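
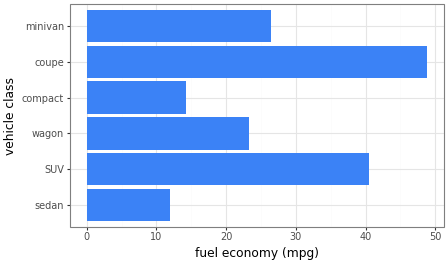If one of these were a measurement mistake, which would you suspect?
coupe ≈ 50; the rest sit between ≈ 10 and ≈ 40.

coupe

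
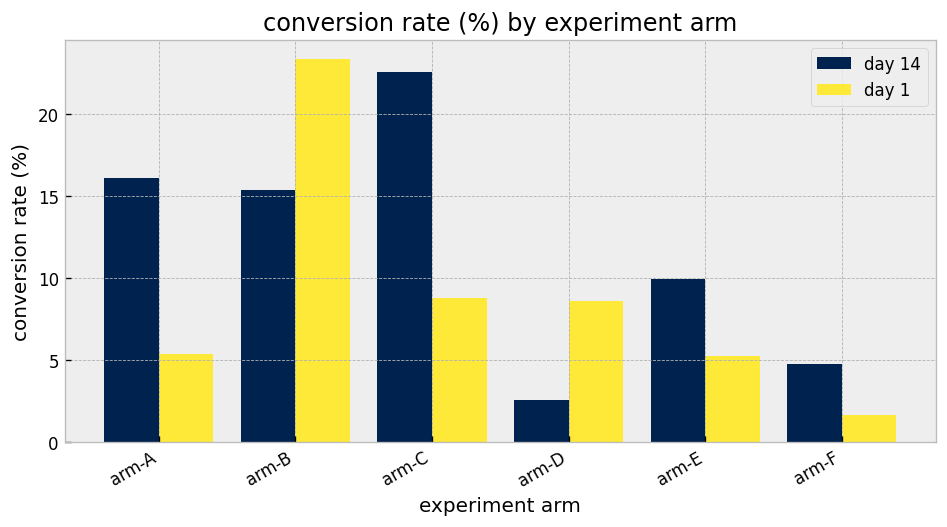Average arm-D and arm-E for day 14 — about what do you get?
(2 + 10) / 2 ≈ 6.

≈ 6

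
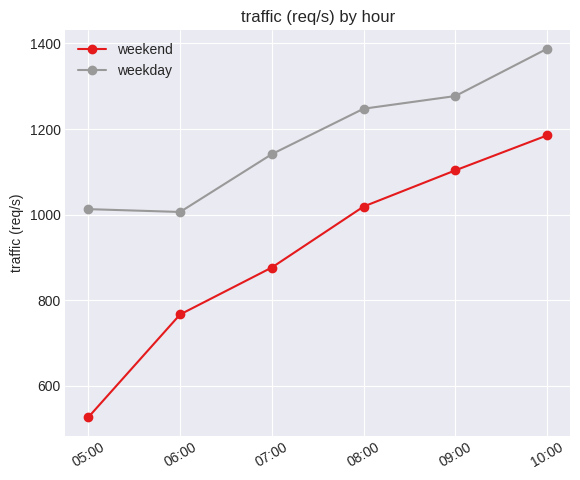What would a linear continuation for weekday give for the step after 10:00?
≈ 1500

Last three: 1200, 1300, 1400 → slope ≈ 100/step → next ≈ 1500.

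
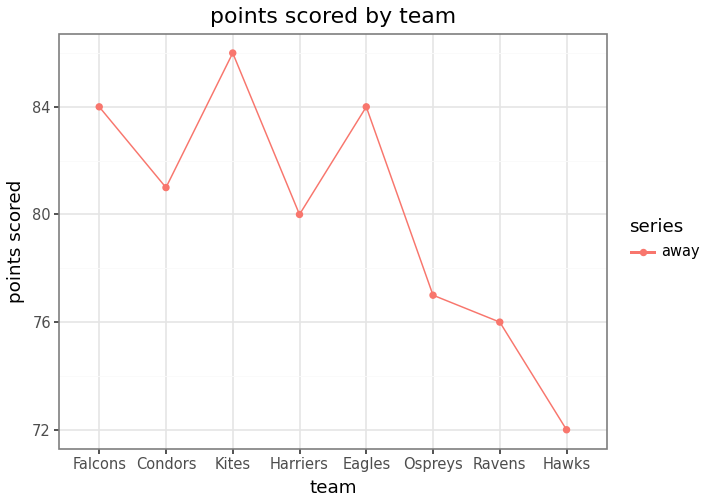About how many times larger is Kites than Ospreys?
Kites ≈ 86, Ospreys ≈ 76; 86/76 ≈ 1.13.

≈ 1.13×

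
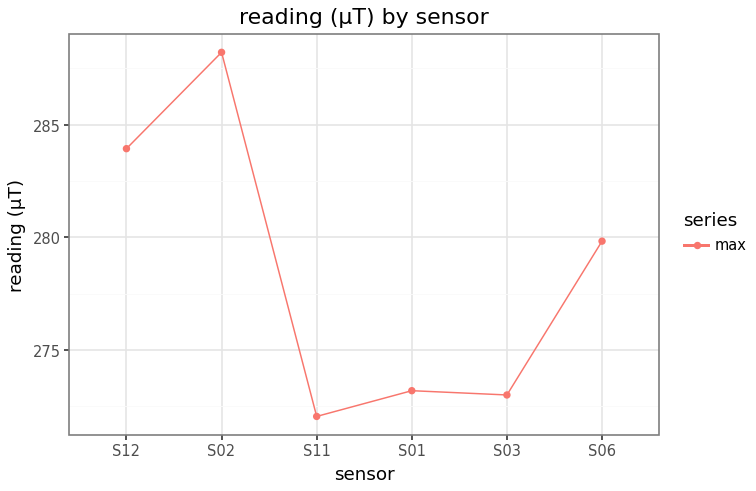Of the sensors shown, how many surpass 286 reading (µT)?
Above 286: S02.

1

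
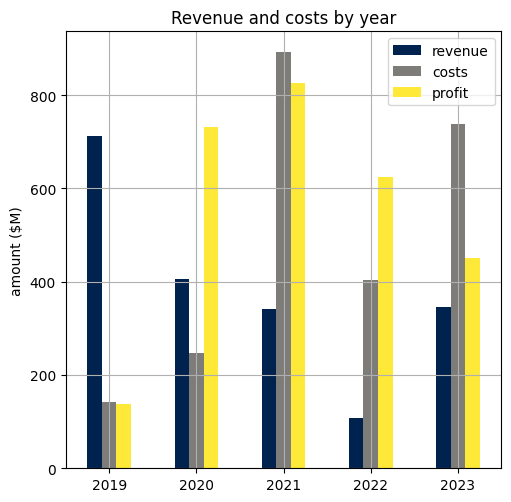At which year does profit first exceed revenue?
2020

2019: profit ≈ 100 vs revenue ≈ 700 (not yet); 2020: profit ≈ 700 vs revenue ≈ 400 (first crossover).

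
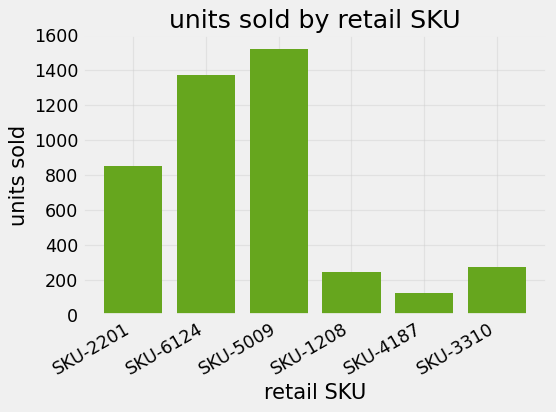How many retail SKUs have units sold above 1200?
Above 1200: SKU-6124, SKU-5009.

2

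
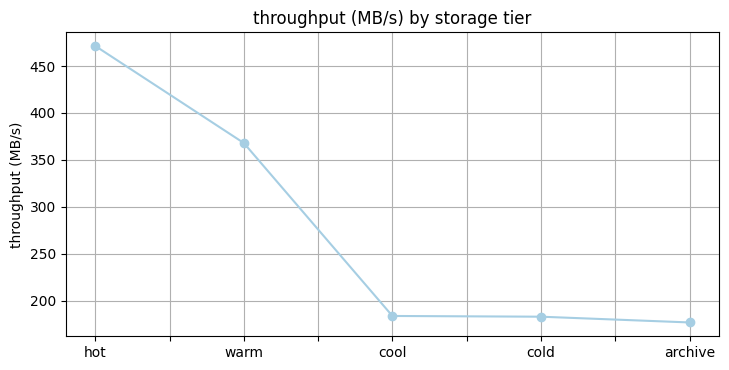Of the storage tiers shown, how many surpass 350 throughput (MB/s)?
Above 350: hot, warm.

2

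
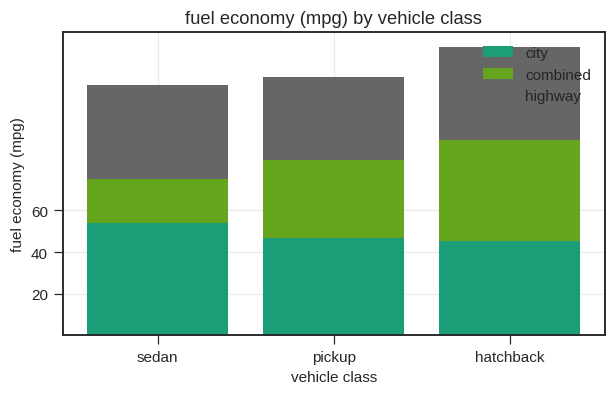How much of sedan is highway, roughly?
≈ 40

highway top ≈ 120, bottom ≈ 80; segment ≈ 40.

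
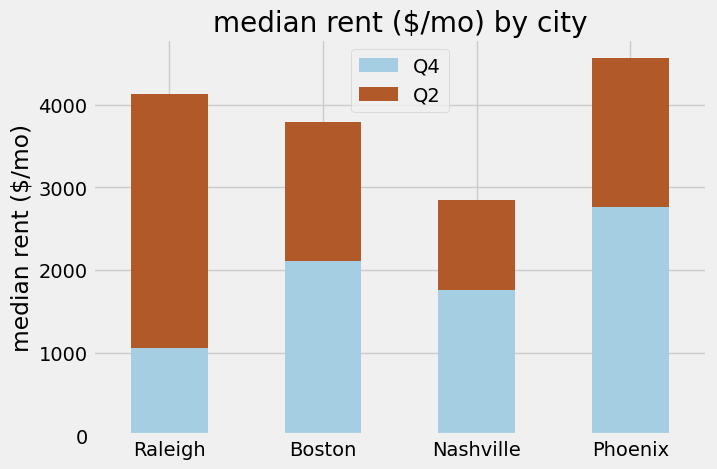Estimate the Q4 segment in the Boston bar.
Q4 top ≈ 2000, bottom ≈ 0; segment ≈ 2000.

≈ 2000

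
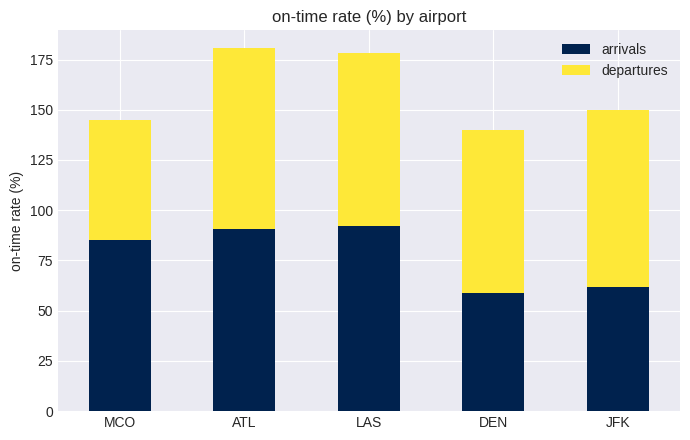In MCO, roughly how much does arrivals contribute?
≈ 80

arrivals top ≈ 80, bottom ≈ 0; segment ≈ 80.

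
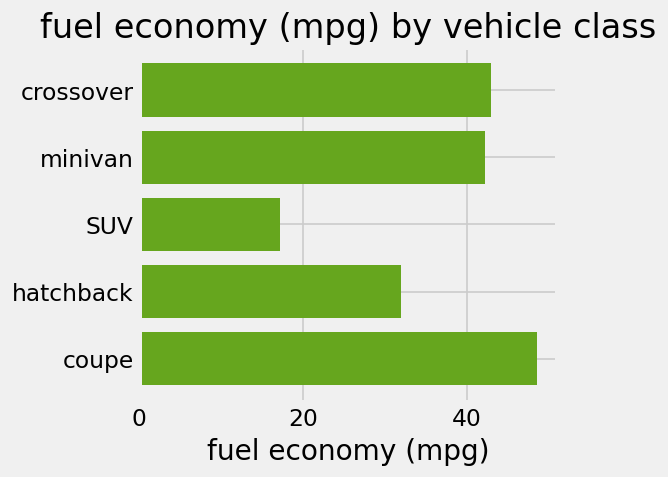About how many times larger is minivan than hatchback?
minivan ≈ 40, hatchback ≈ 30; 40/30 ≈ 1.33.

≈ 1.33×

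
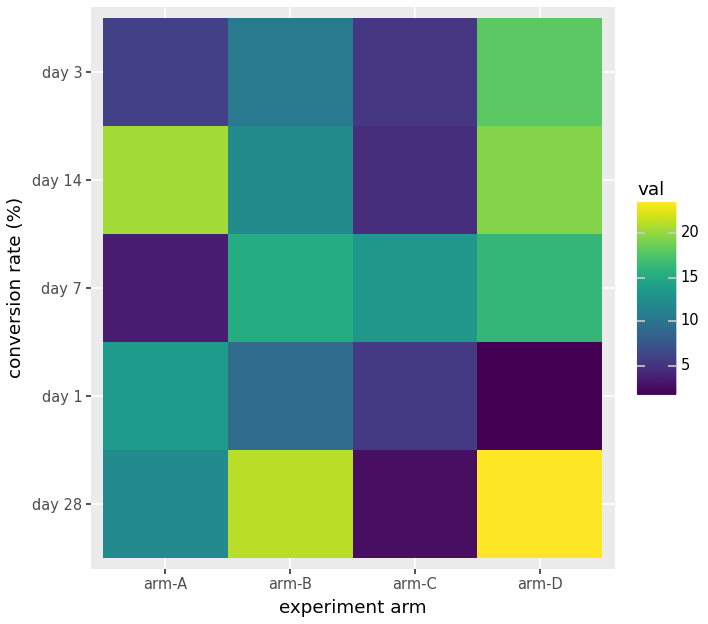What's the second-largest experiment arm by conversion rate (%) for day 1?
Top 3 for day 1: arm-A ≈ 14, arm-B ≈ 10, arm-C ≈ 6.

arm-B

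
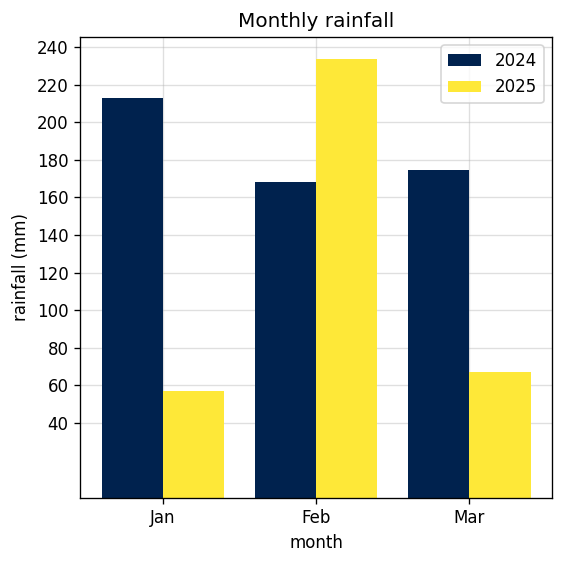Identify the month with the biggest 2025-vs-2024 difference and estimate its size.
Jan: 2025 ≈ 60, 2024 ≈ 220 → gap ≈ 160. Next-largest (Mar) is only ≈ 120.

Jan, ≈ 160 mm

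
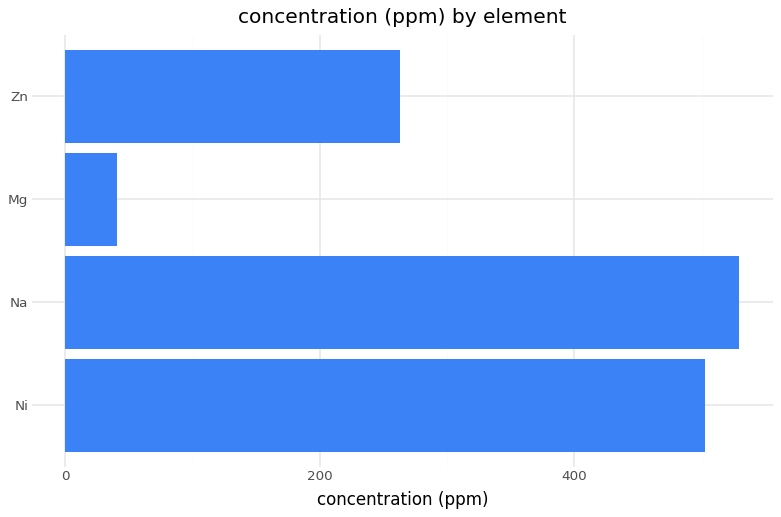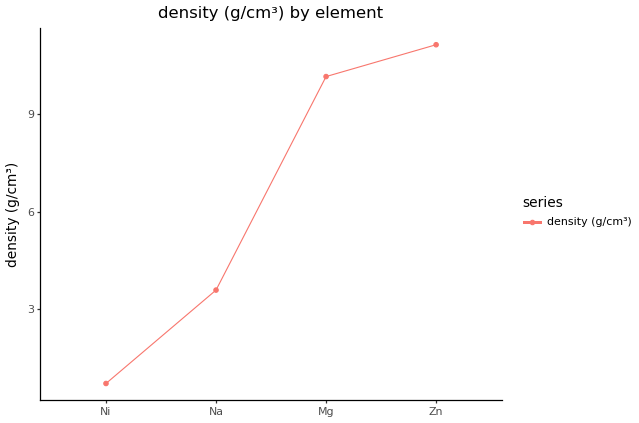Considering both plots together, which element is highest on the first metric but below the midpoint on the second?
Na

Chart 2 median density (g/cm³) ≈ 6; below-median elements: Ni, Na. Among those, Na has the highest concentration (ppm) (≈ 550).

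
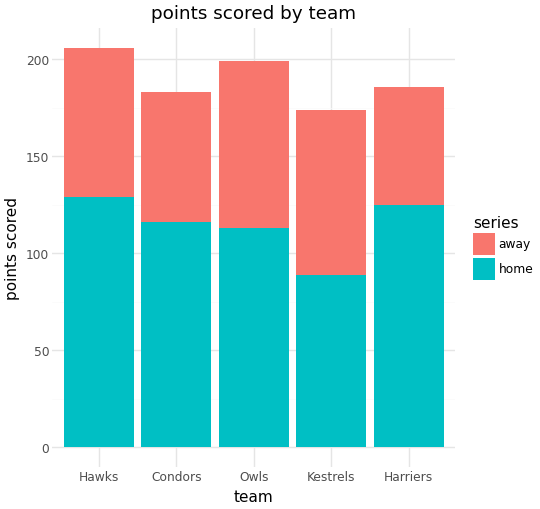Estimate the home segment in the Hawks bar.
≈ 120

home top ≈ 120, bottom ≈ 0; segment ≈ 120.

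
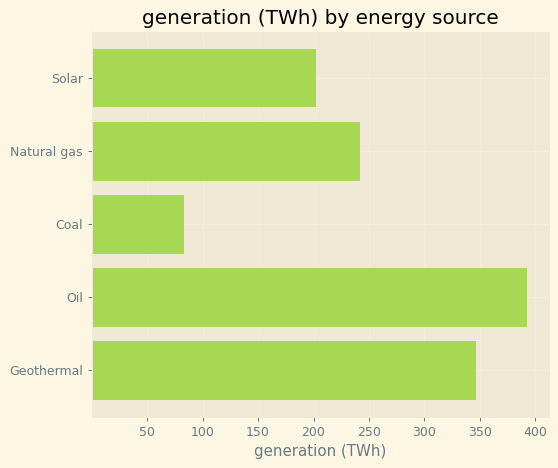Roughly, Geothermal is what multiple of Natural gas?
≈ 1.4×

Geothermal ≈ 350, Natural gas ≈ 250; 350/250 ≈ 1.4.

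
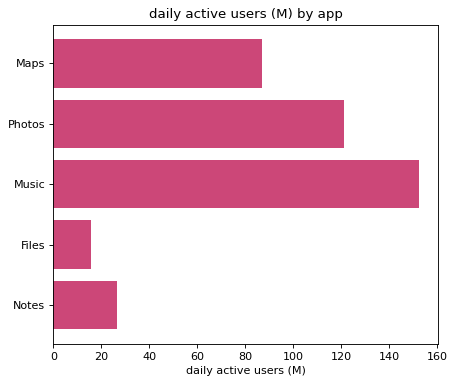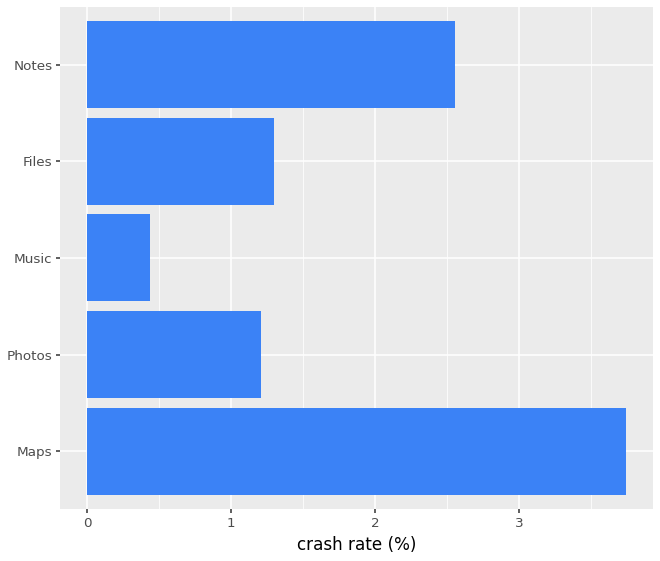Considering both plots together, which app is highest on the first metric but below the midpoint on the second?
Music

Chart 2 median crash rate (%) ≈ 1.5; below-median apps: Photos, Music. Among those, Music has the highest daily active users (M) (≈ 160).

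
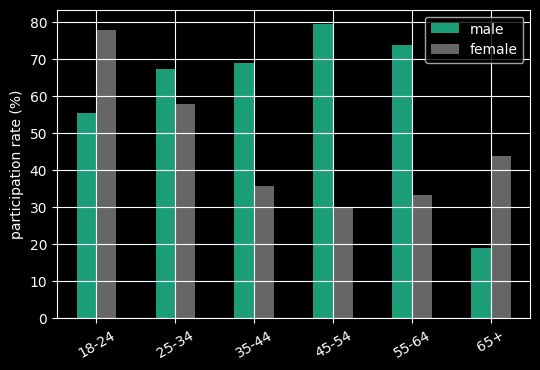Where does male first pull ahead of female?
18-24: male ≈ 60 vs female ≈ 80 (not yet); 25-34: male ≈ 70 vs female ≈ 60 (first crossover).

25-34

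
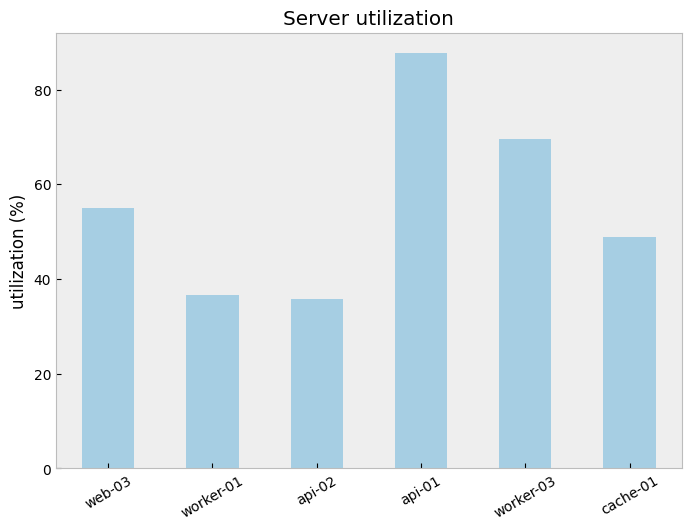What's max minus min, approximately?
Max api-01 ≈ 90, min api-02 ≈ 40; range ≈ 50.

≈ 50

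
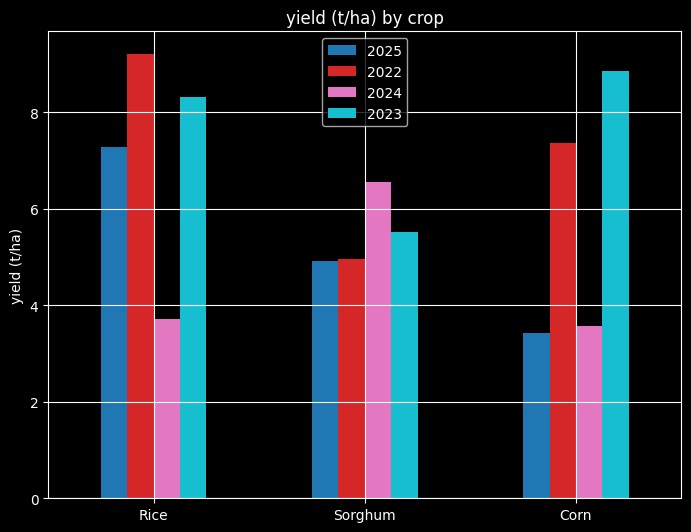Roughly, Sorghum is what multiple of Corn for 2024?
Sorghum ≈ 7, Corn ≈ 4; 7/4 ≈ 1.75.

≈ 1.75×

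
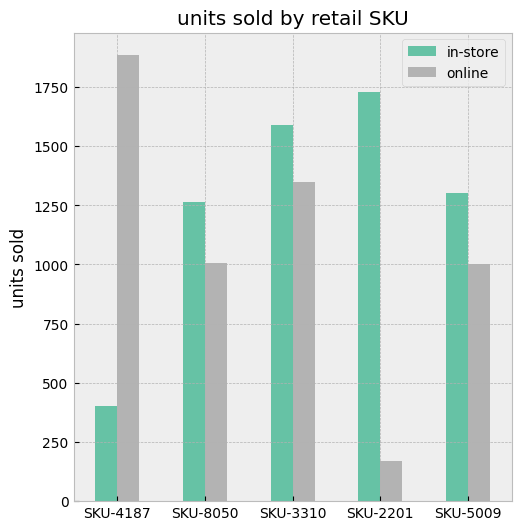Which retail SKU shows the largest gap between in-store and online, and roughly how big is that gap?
SKU-2201, ≈ 1600

SKU-2201: in-store ≈ 1800, online ≈ 200 → gap ≈ 1600. Next-largest (SKU-4187) is only ≈ 1400.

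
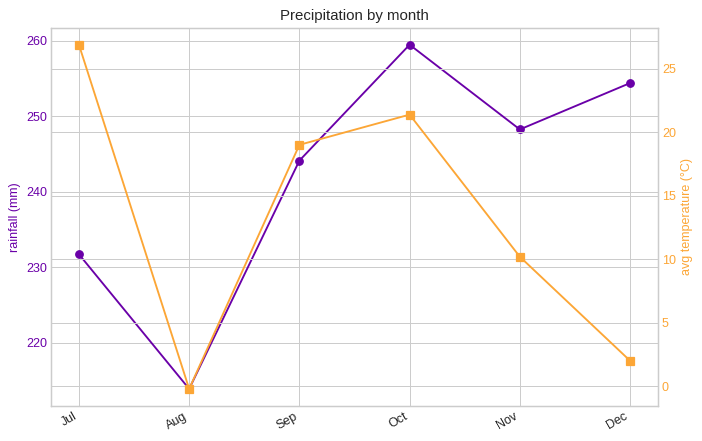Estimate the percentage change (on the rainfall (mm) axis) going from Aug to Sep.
Aug ≈ 215, Sep ≈ 245; (245 − 215) / 215 ≈ +14%.

≈ +14%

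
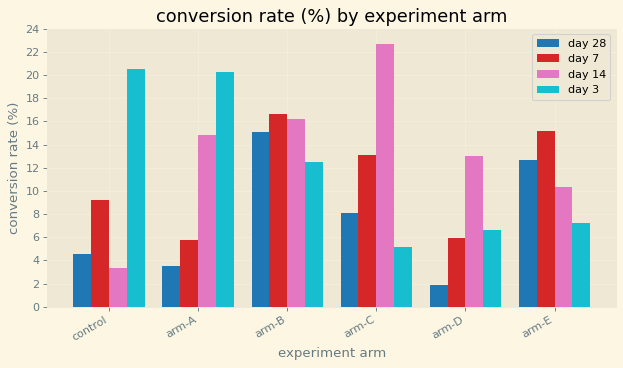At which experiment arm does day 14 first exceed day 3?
arm-B

arm-A: day 14 ≈ 14 vs day 3 ≈ 20 (not yet); arm-B: day 14 ≈ 16 vs day 3 ≈ 12 (first crossover).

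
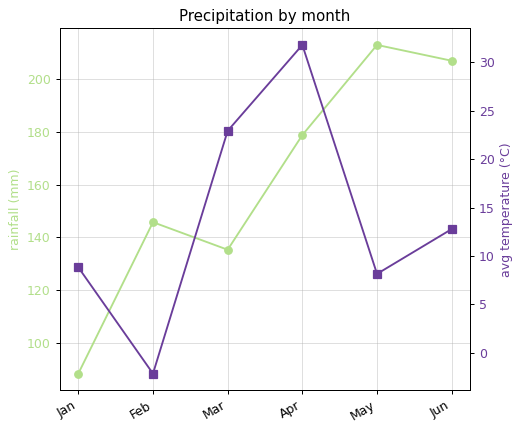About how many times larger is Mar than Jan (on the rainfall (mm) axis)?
Mar ≈ 140, Jan ≈ 80; 140/80 ≈ 1.75.

≈ 1.75×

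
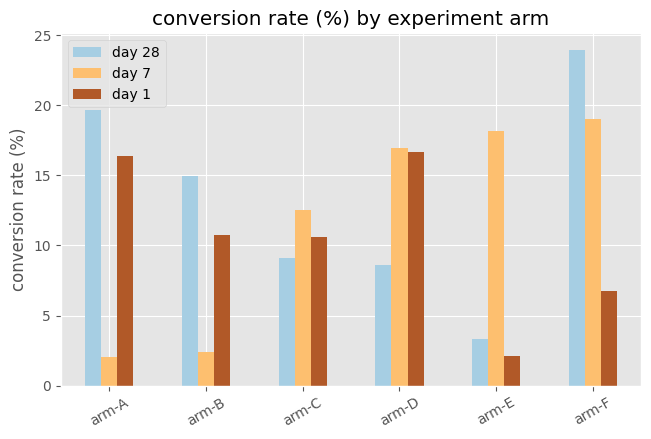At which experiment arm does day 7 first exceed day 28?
arm-C

arm-B: day 7 ≈ 2 vs day 28 ≈ 14 (not yet); arm-C: day 7 ≈ 12 vs day 28 ≈ 10 (first crossover).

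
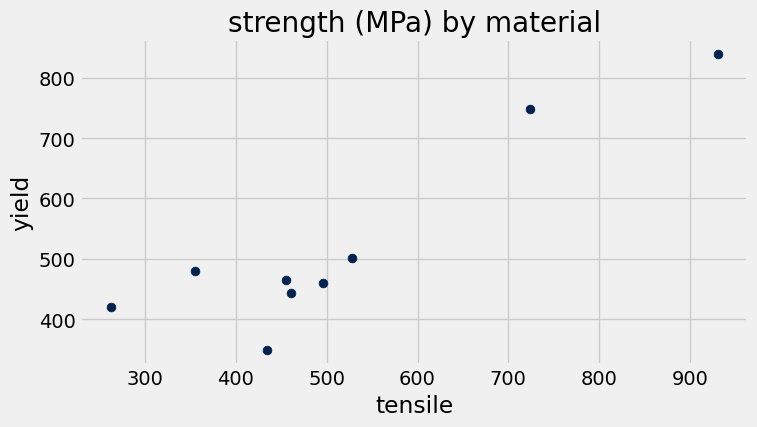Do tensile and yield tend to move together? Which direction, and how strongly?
Points are positively correlated; strong (|r| ≈ 0.9).

positive, strong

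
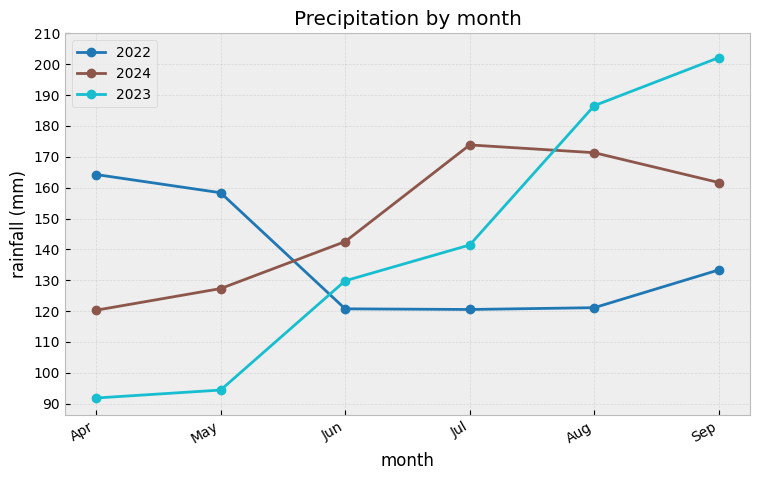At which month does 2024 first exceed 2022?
May: 2024 ≈ 130 vs 2022 ≈ 160 (not yet); Jun: 2024 ≈ 140 vs 2022 ≈ 120 (first crossover).

Jun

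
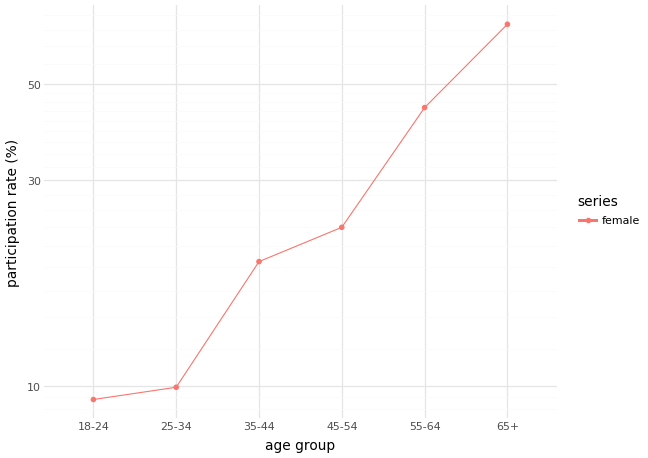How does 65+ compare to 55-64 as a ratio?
65+ ≈ 70, 55-64 ≈ 45; 70/45 ≈ 1.56.

≈ 1.56×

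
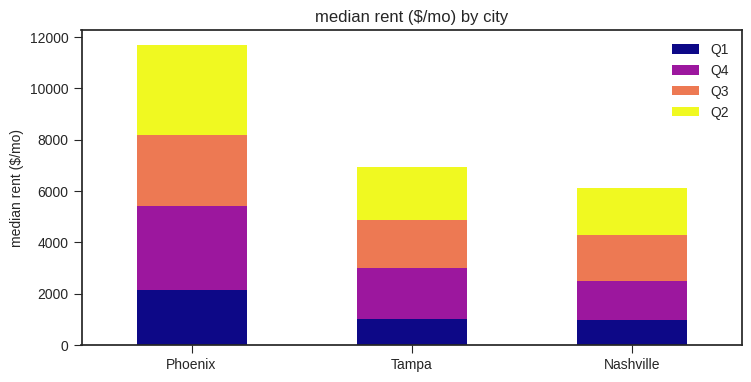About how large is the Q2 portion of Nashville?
Q2 top ≈ 6000, bottom ≈ 4000; segment ≈ 2000.

≈ 2000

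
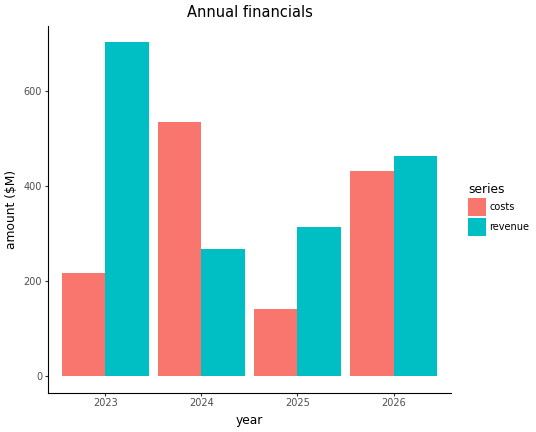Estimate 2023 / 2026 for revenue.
≈ 1.4×

2023 ≈ 700, 2026 ≈ 500; 700/500 ≈ 1.4.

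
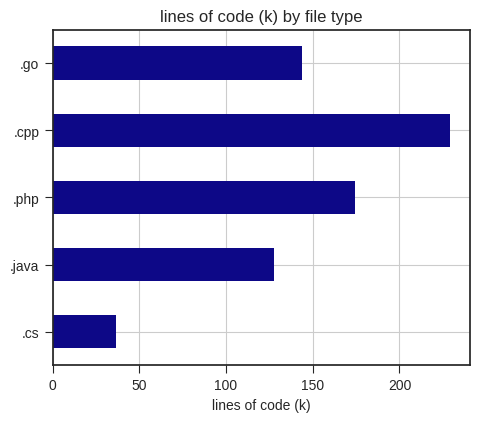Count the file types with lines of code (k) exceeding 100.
4

Above 100: .java, .php, .cpp, .go.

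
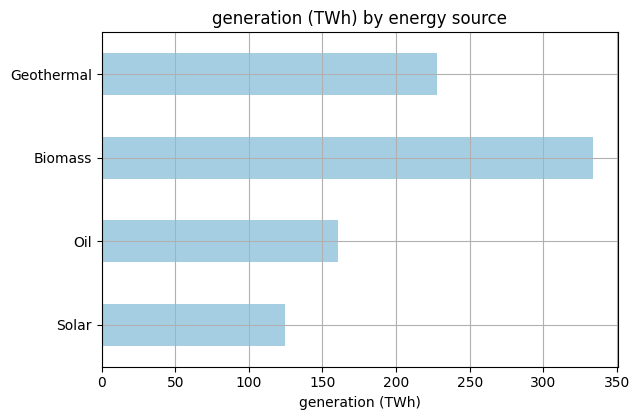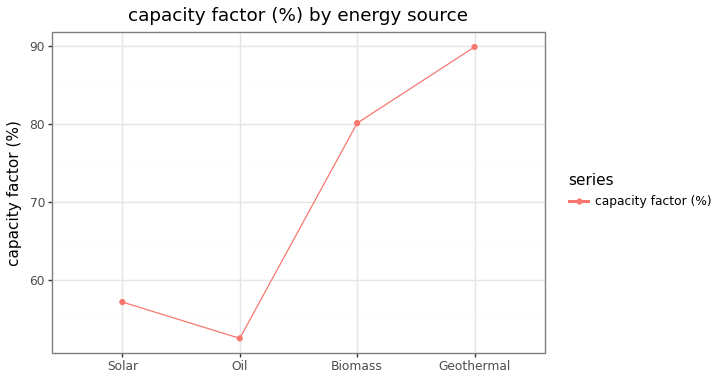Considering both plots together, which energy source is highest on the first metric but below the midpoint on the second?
Oil

Chart 2 median capacity factor (%) ≈ 70; below-median energy sources: Solar, Oil. Among those, Oil has the highest generation (TWh) (≈ 150).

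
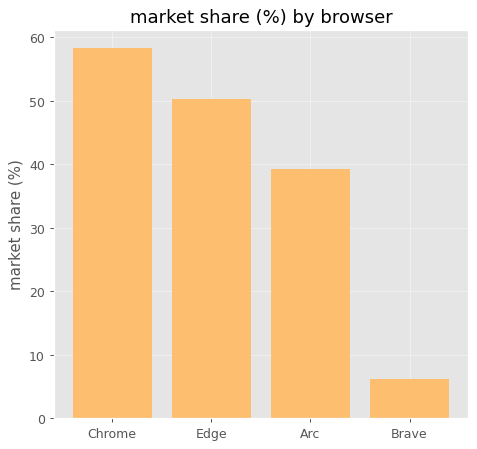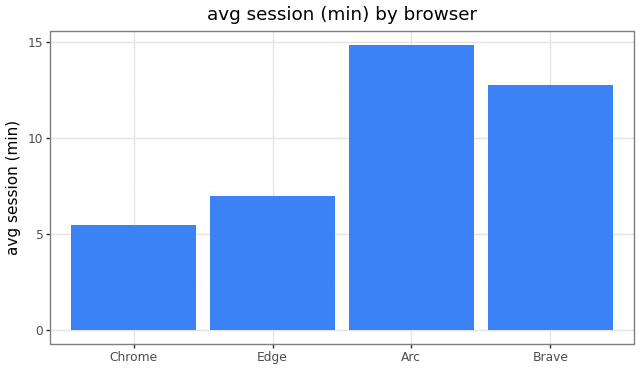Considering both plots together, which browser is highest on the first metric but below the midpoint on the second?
Chrome

Chart 2 median avg session (min) ≈ 10; below-median browsers: Chrome, Edge. Among those, Chrome has the highest market share (%) (≈ 60).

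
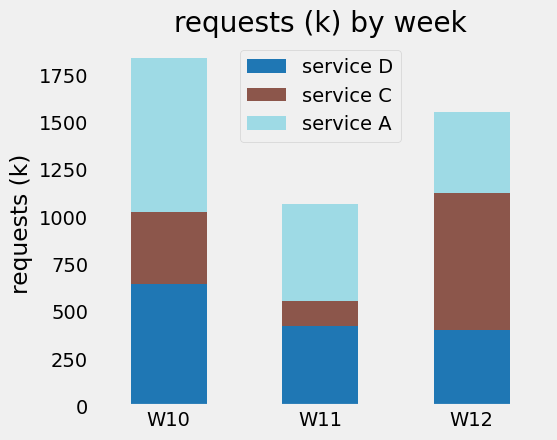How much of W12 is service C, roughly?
service C top ≈ 1200, bottom ≈ 400; segment ≈ 800.

≈ 800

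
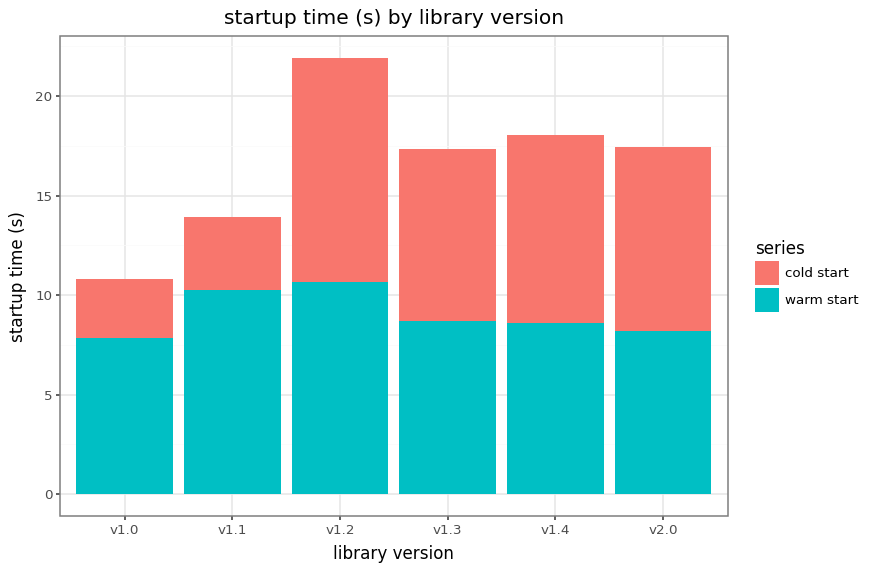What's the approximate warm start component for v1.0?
warm start top ≈ 8, bottom ≈ 0; segment ≈ 8.

≈ 8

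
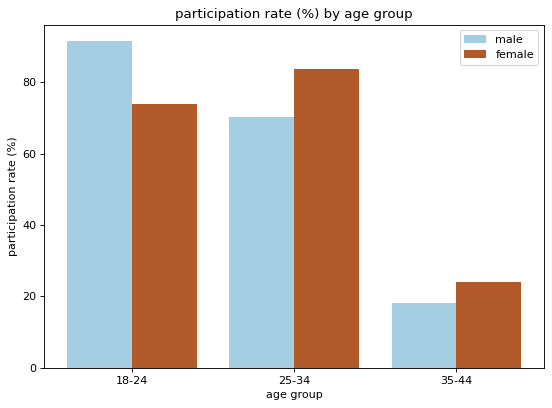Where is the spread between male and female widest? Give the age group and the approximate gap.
18-24, ≈ 20 %

18-24: male ≈ 90, female ≈ 70 → gap ≈ 20. Next-largest (25-34) is only ≈ 10.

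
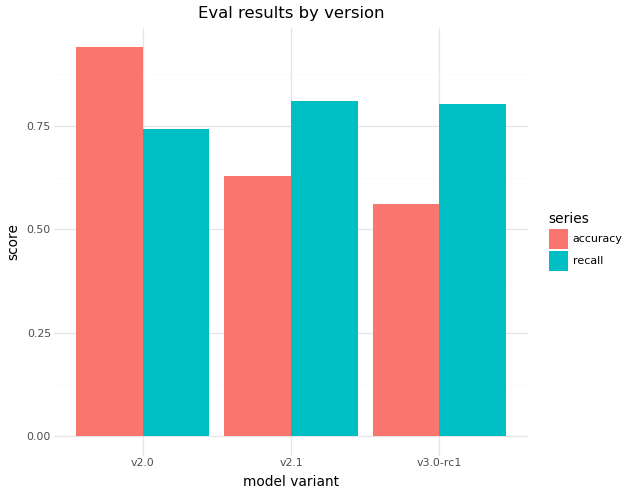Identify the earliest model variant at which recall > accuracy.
v2.1

v2.0: recall ≈ 0.7 vs accuracy ≈ 0.9 (not yet); v2.1: recall ≈ 0.8 vs accuracy ≈ 0.6 (first crossover).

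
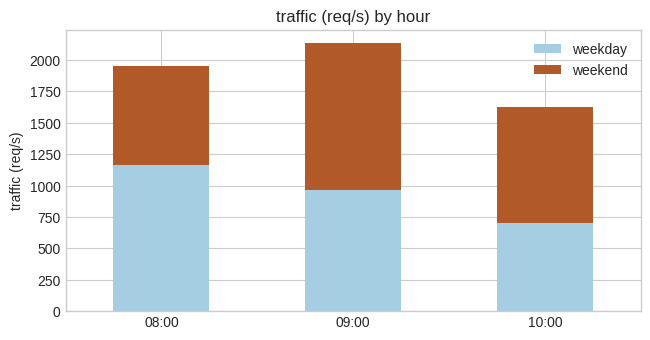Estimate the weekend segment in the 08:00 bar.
weekend top ≈ 2000, bottom ≈ 1200; segment ≈ 800.

≈ 800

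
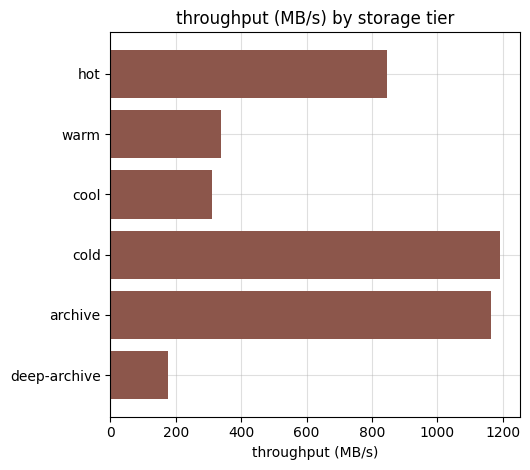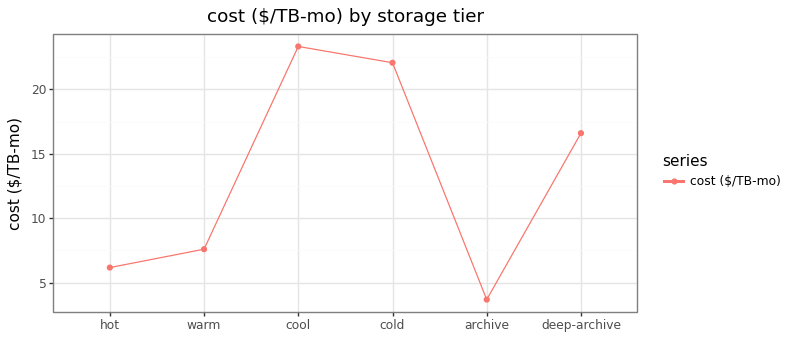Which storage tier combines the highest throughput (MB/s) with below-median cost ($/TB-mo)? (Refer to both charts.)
archive

Chart 2 median cost ($/TB-mo) ≈ 10; below-median storage tiers: hot, warm, archive. Among those, archive has the highest throughput (MB/s) (≈ 1200).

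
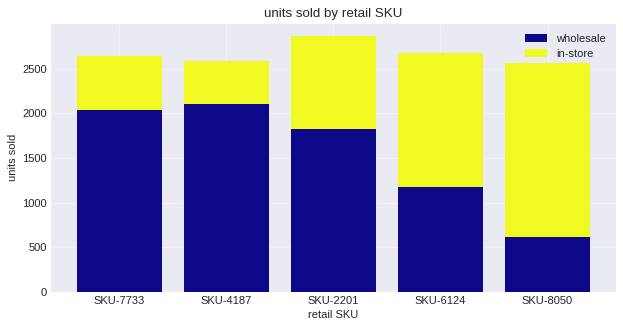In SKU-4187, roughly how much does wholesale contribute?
wholesale top ≈ 2000, bottom ≈ 0; segment ≈ 2000.

≈ 2000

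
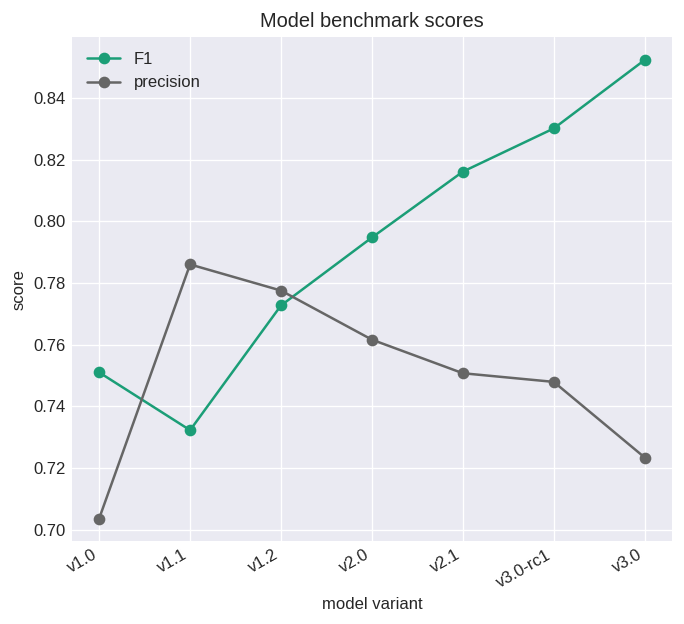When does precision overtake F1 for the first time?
v1.0: precision ≈ 0.70 vs F1 ≈ 0.76 (not yet); v1.1: precision ≈ 0.78 vs F1 ≈ 0.74 (first crossover).

v1.1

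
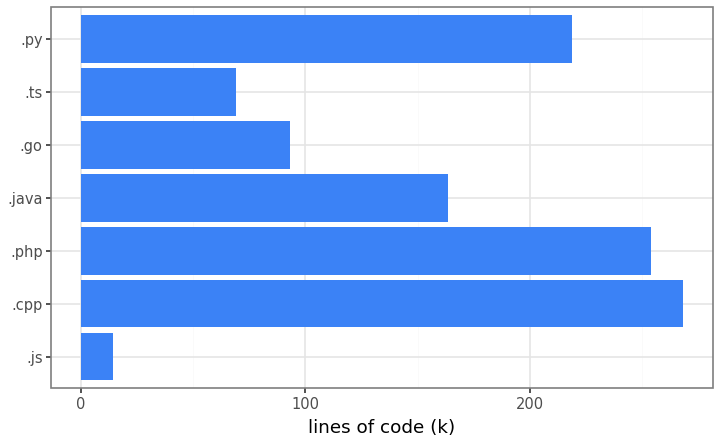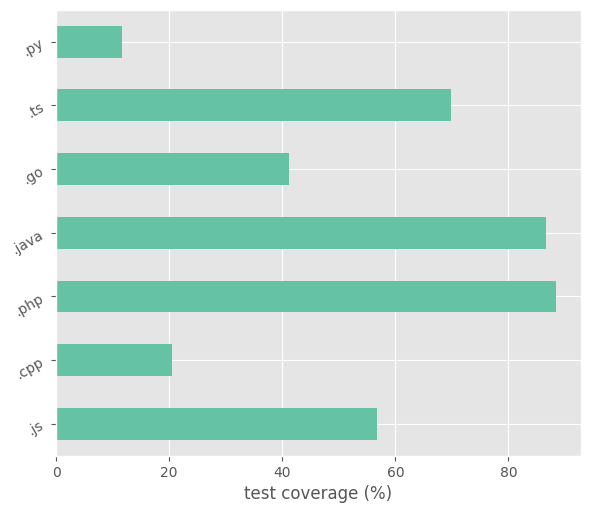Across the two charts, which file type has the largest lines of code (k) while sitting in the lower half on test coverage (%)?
.cpp

Chart 2 median test coverage (%) ≈ 60; below-median file types: .cpp, .go, .py. Among those, .cpp has the highest lines of code (k) (≈ 275).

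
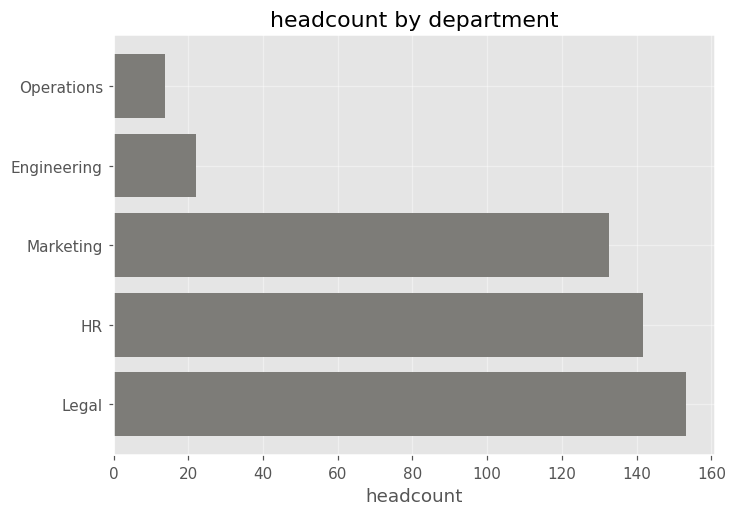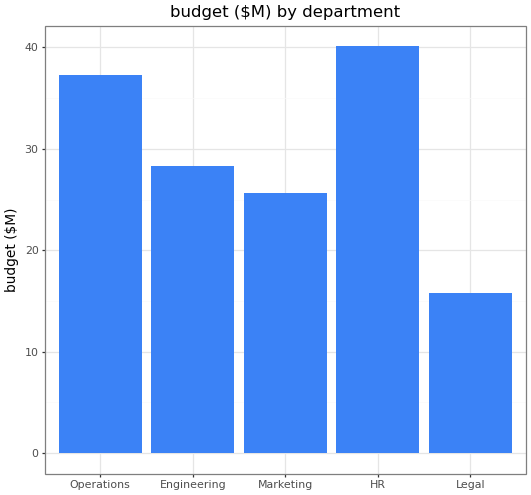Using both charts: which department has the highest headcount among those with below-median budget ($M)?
Legal

Chart 2 median budget ($M) ≈ 30; below-median departments: Marketing, Legal. Among those, Legal has the highest headcount (≈ 160).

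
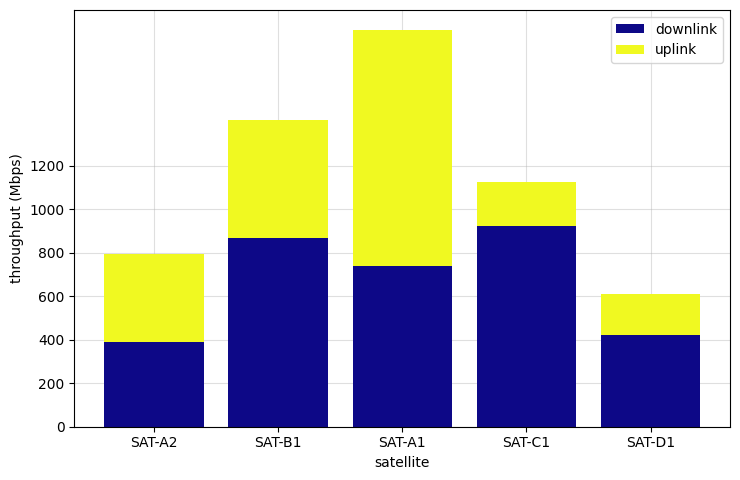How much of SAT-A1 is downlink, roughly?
≈ 800

downlink top ≈ 800, bottom ≈ 0; segment ≈ 800.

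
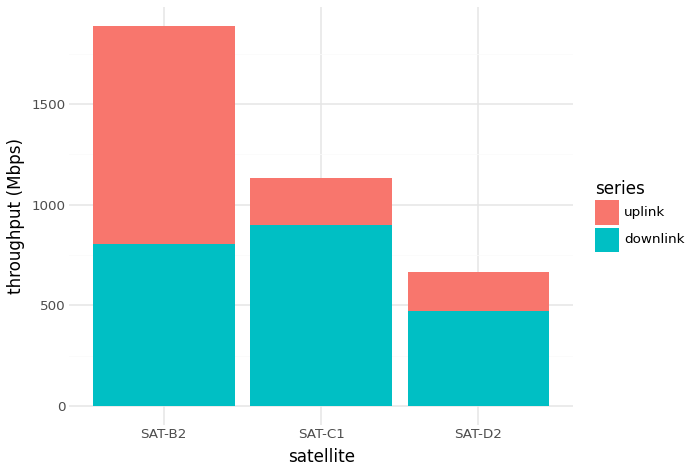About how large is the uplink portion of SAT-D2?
uplink top ≈ 600, bottom ≈ 400; segment ≈ 200.

≈ 200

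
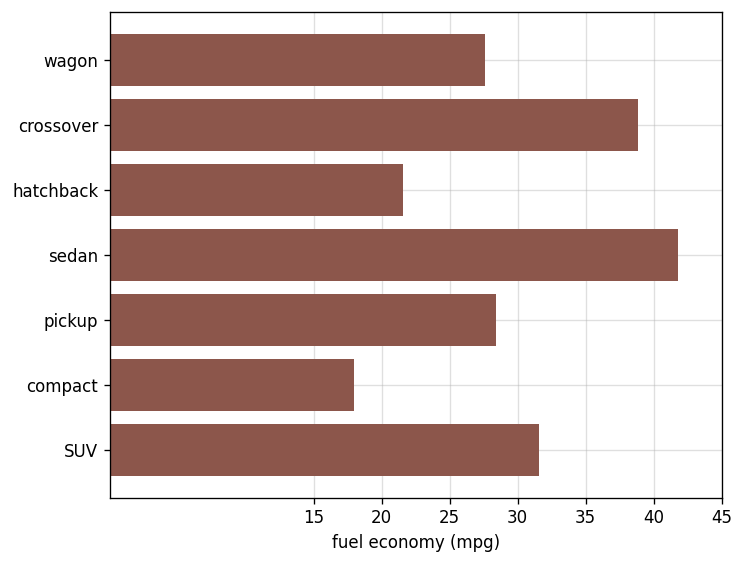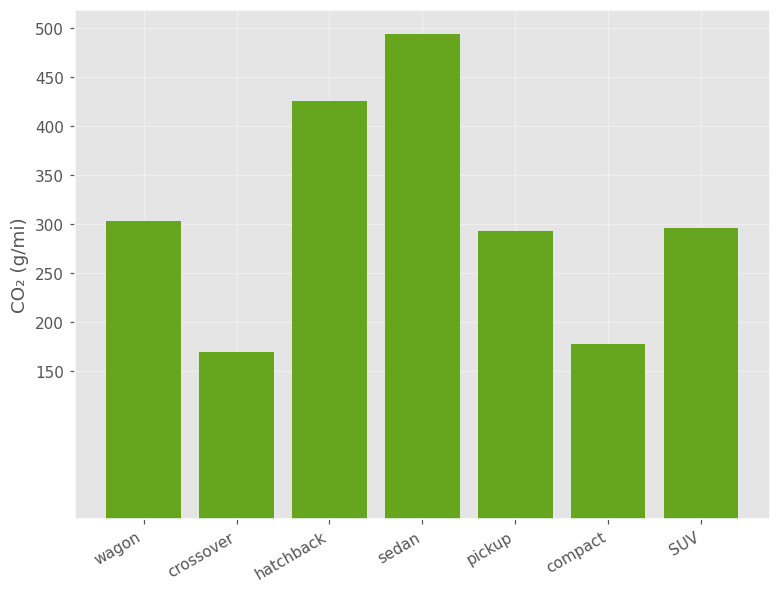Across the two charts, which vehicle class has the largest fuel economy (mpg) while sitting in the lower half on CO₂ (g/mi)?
crossover

Chart 2 median CO₂ (g/mi) ≈ 300; below-median vehicle classes: crossover, pickup, compact. Among those, crossover has the highest fuel economy (mpg) (≈ 40).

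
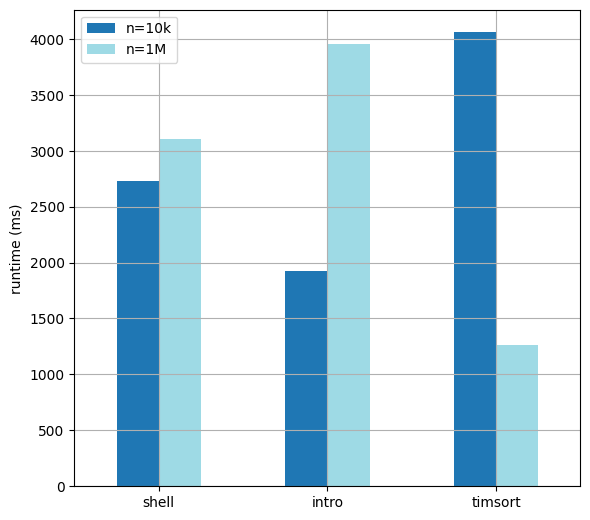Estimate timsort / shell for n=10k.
timsort ≈ 4000, shell ≈ 2500; 4000/2500 ≈ 1.6.

≈ 1.6×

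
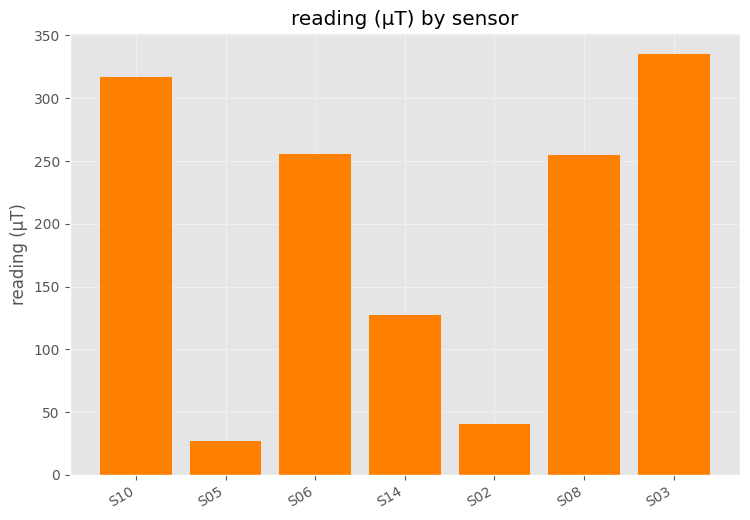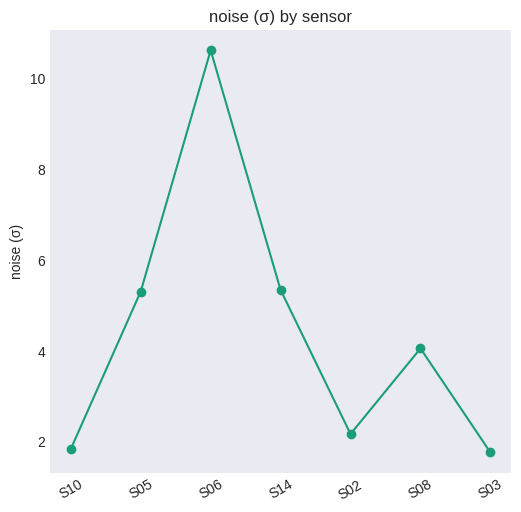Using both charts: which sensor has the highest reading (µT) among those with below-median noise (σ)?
S03

Chart 2 median noise (σ) ≈ 4; below-median sensors: S10, S02, S03. Among those, S03 has the highest reading (µT) (≈ 350).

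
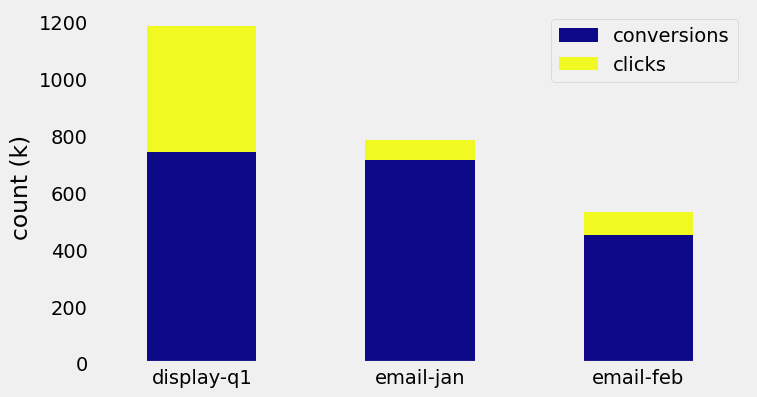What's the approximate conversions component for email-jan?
conversions top ≈ 700, bottom ≈ 0; segment ≈ 700.

≈ 700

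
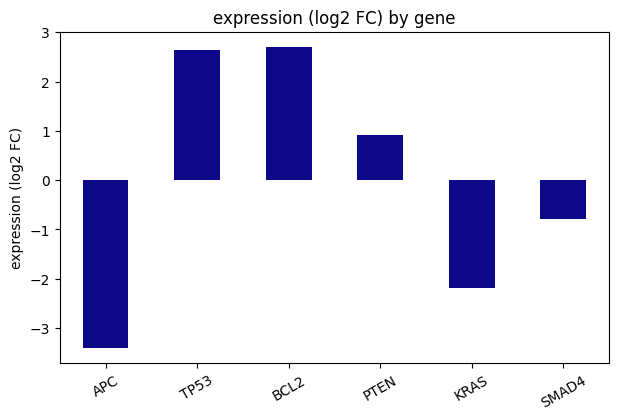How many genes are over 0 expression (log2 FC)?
3

Above 0: TP53, BCL2, PTEN.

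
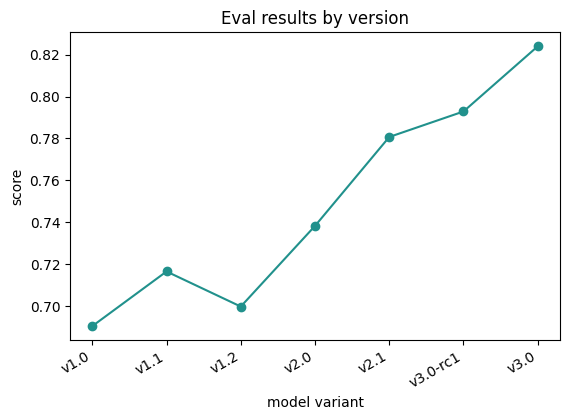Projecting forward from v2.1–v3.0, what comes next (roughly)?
Last three: 0.78, 0.80, 0.82 → slope ≈ 0.02/step → next ≈ 0.84.

≈ 0.84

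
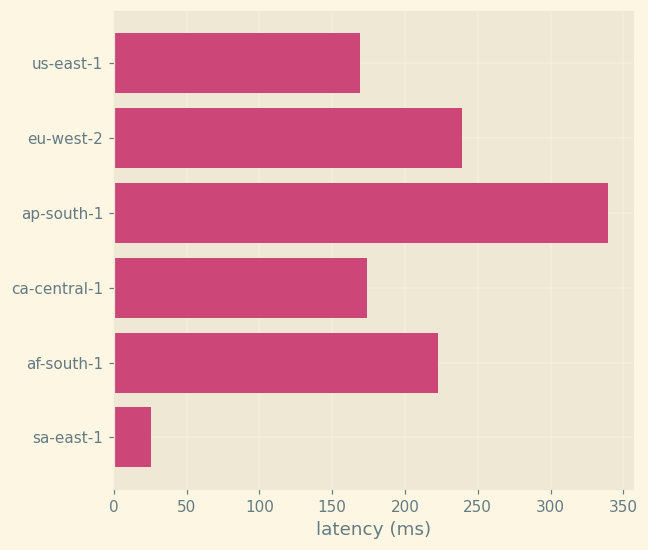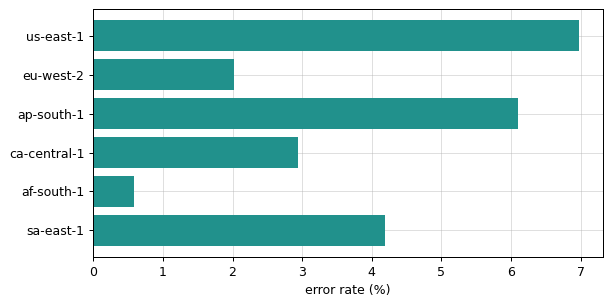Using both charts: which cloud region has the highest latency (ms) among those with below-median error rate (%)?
eu-west-2

Chart 2 median error rate (%) ≈ 4; below-median cloud regions: eu-west-2, ca-central-1, af-south-1. Among those, eu-west-2 has the highest latency (ms) (≈ 250).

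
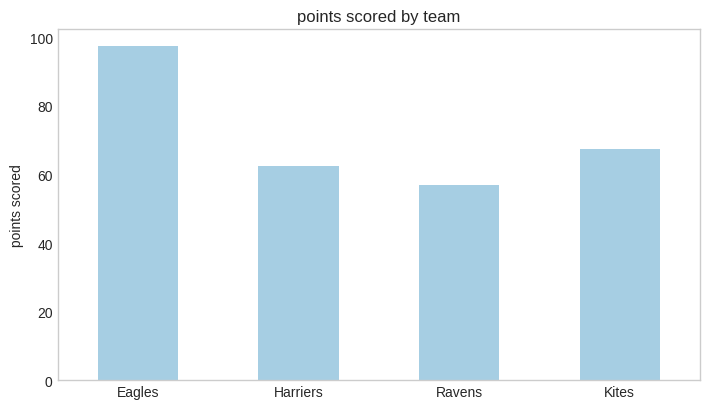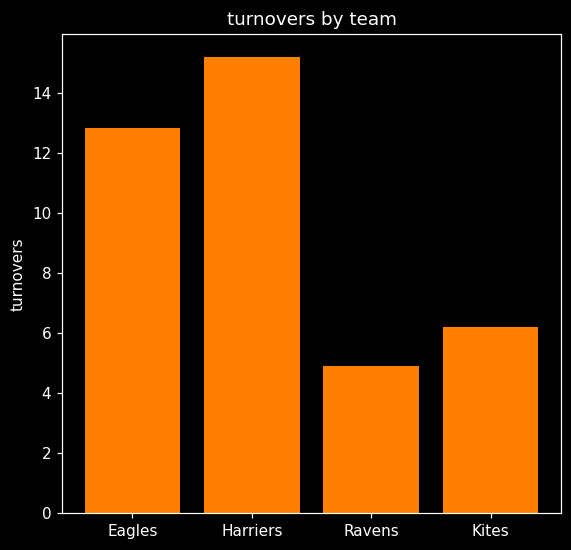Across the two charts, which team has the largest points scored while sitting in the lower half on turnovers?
Kites

Chart 2 median turnovers ≈ 10; below-median teams: Ravens, Kites. Among those, Kites has the highest points scored (≈ 70).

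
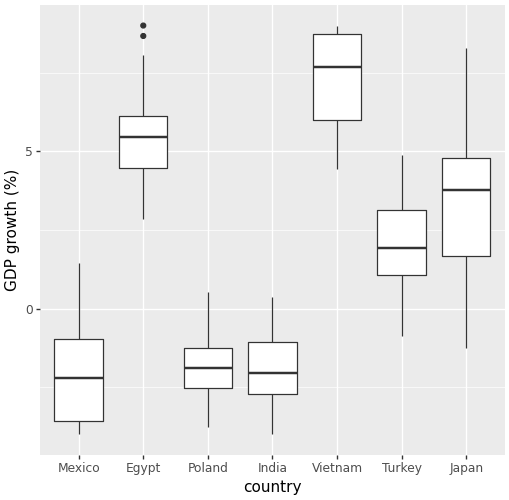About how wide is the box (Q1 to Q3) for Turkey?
≈ 2

Q3 ≈ 3, Q1 ≈ 1; IQR ≈ 2.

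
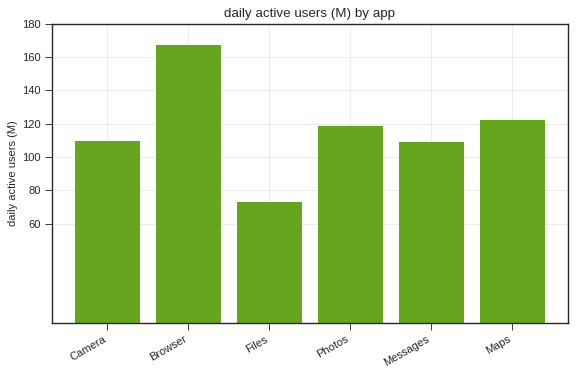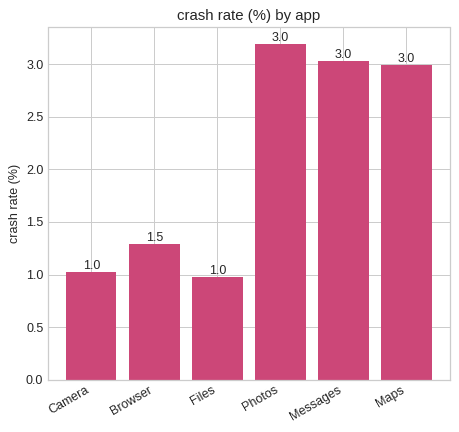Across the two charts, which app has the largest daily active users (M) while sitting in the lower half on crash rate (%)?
Browser

Chart 2 median crash rate (%) ≈ 2; below-median apps: Camera, Browser, Files. Among those, Browser has the highest daily active users (M) (≈ 160).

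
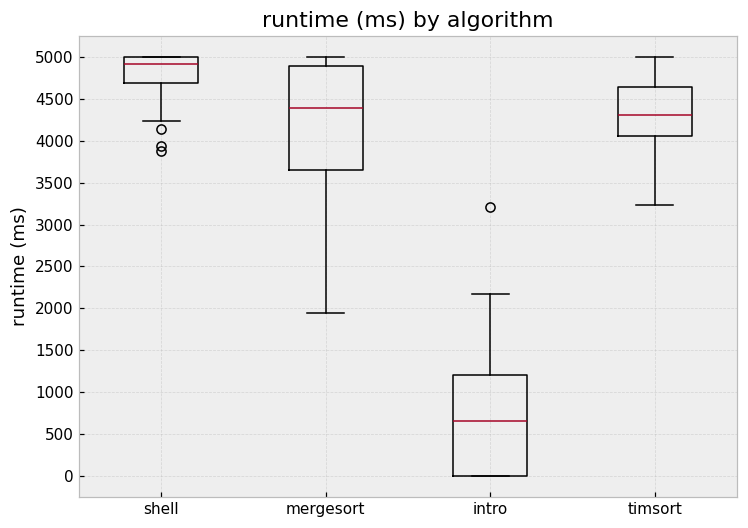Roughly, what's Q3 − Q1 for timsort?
Q3 ≈ 4500, Q1 ≈ 4000; IQR ≈ 500.

≈ 500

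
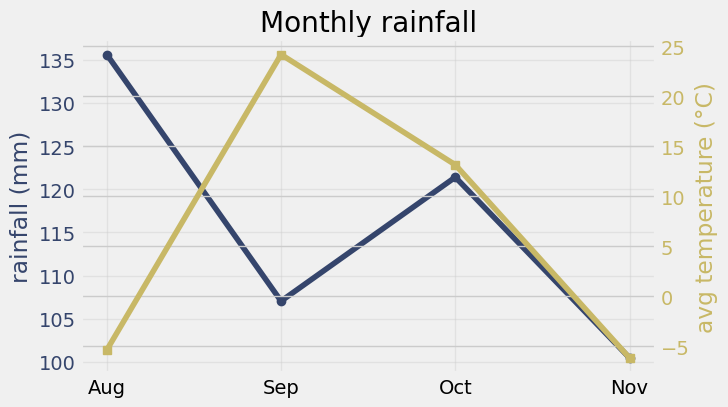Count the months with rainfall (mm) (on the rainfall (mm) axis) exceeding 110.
Above 110: Aug, Oct.

2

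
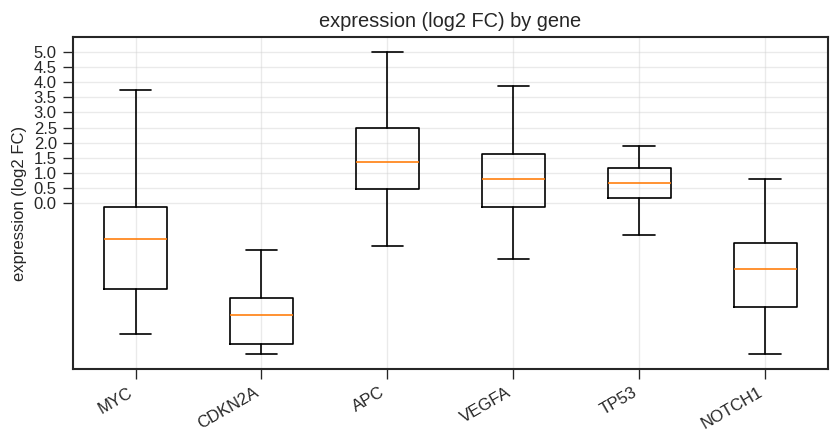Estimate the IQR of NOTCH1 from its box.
Q3 ≈ -1.5, Q1 ≈ -3.5; IQR ≈ 2.0.

≈ 2.0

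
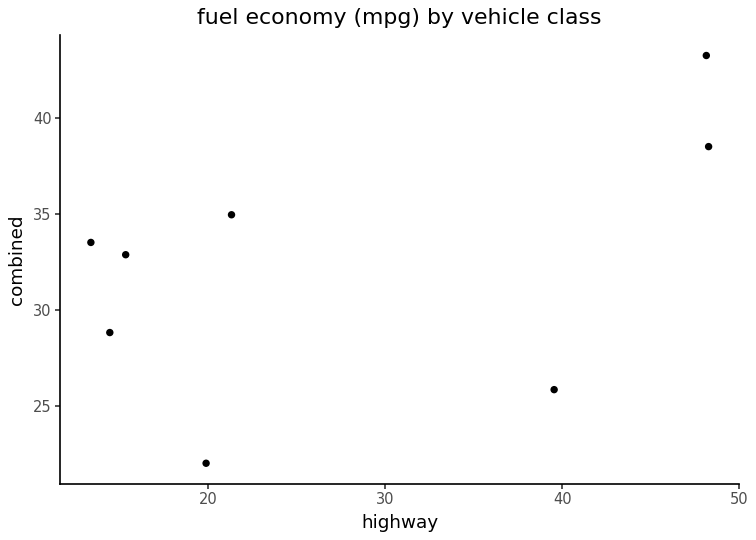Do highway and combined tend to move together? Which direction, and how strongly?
positive, moderate

Points are positively correlated; moderate (|r| ≈ 0.5).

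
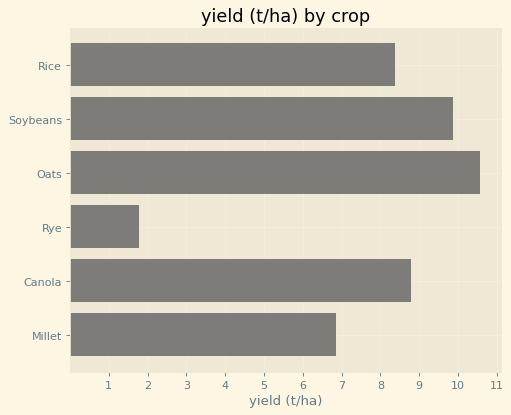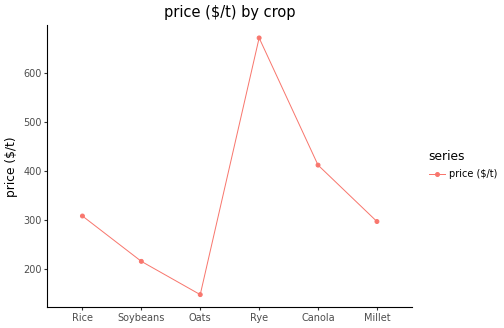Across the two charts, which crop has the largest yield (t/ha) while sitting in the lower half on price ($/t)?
Oats

Chart 2 median price ($/t) ≈ 300; below-median crops: Soybeans, Oats, Millet. Among those, Oats has the highest yield (t/ha) (≈ 11).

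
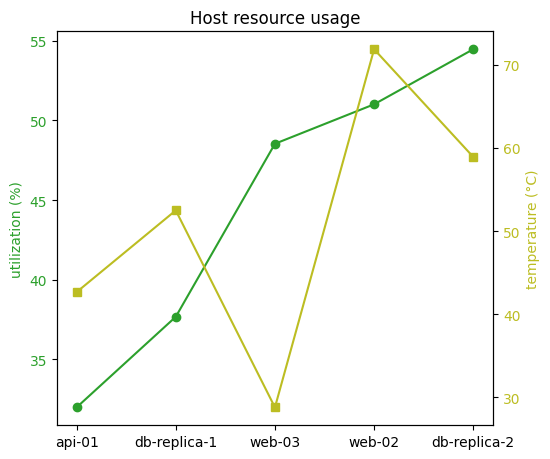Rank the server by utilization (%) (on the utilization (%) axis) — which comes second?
Top 3 (on the utilization (%) axis): db-replica-2 ≈ 54, web-02 ≈ 52, web-03 ≈ 48.

web-02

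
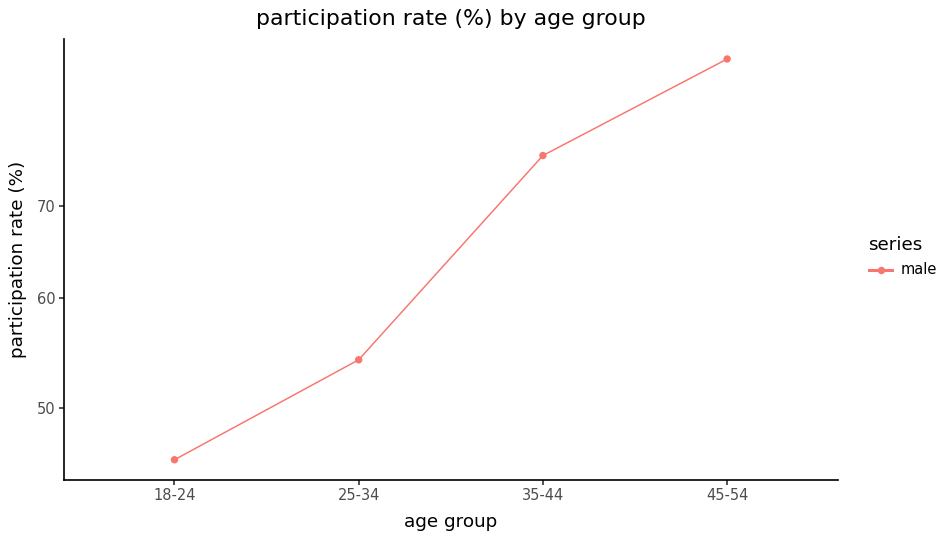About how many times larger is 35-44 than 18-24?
≈ 1.67×

35-44 ≈ 75, 18-24 ≈ 45; 75/45 ≈ 1.67.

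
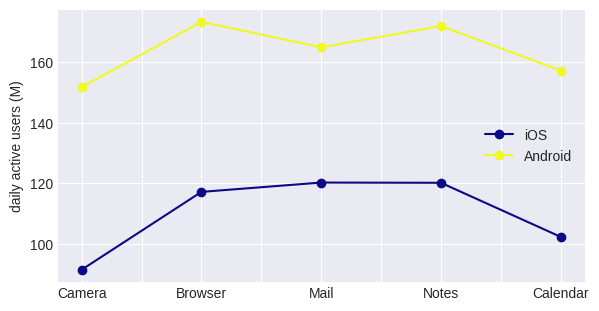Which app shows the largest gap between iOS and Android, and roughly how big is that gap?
Camera, ≈ 60 M

Camera: iOS ≈ 90, Android ≈ 150 → gap ≈ 60. Next-largest (Browser) is only ≈ 50.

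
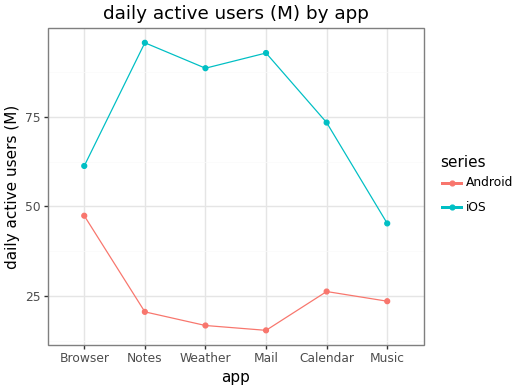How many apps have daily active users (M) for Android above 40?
1

Above 40: Browser.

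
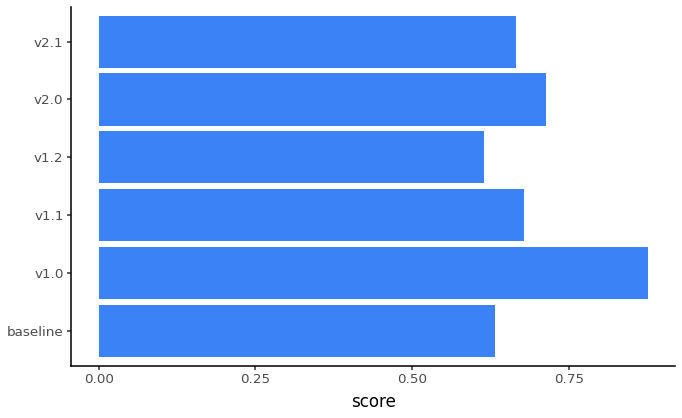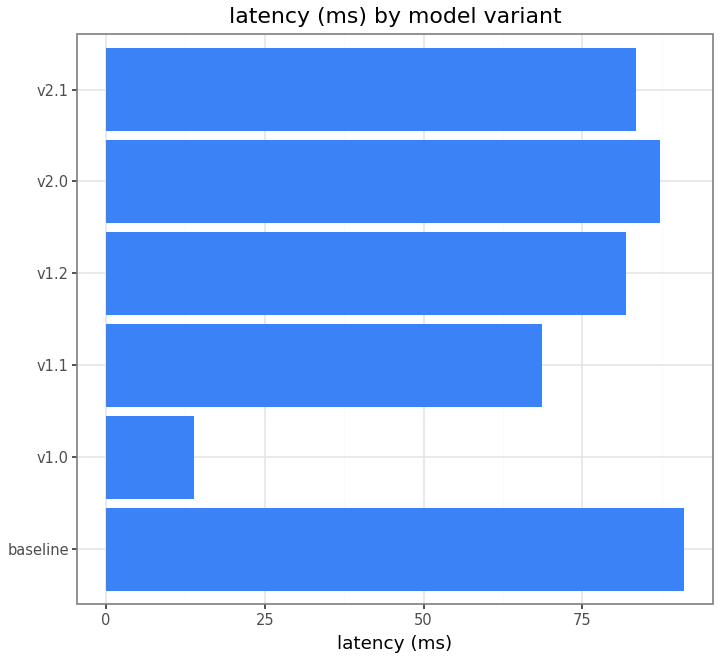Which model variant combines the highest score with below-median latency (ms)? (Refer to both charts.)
v1.0

Chart 2 median latency (ms) ≈ 80; below-median model variants: v1.0, v1.1, v1.2. Among those, v1.0 has the highest score (≈ 0.9).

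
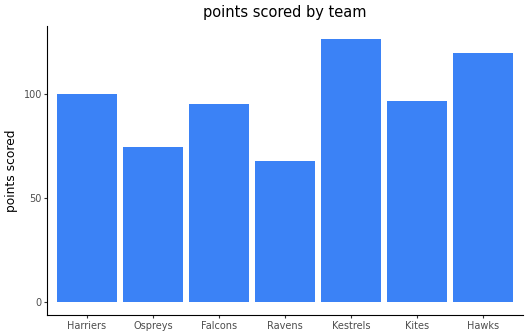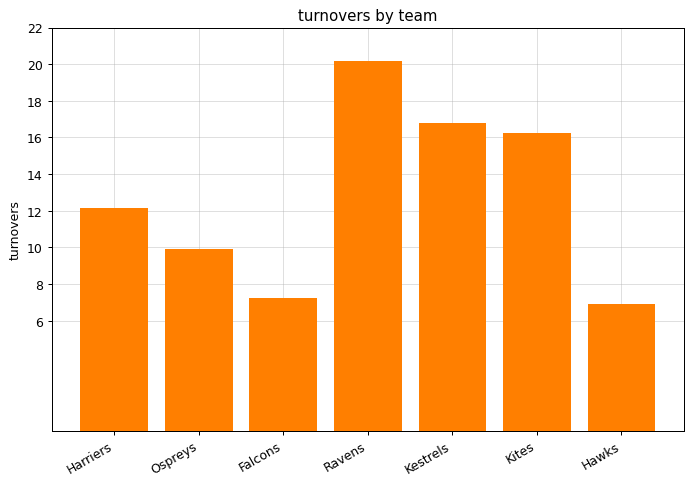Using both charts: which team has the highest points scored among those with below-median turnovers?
Chart 2 median turnovers ≈ 12; below-median teams: Ospreys, Falcons, Hawks. Among those, Hawks has the highest points scored (≈ 120).

Hawks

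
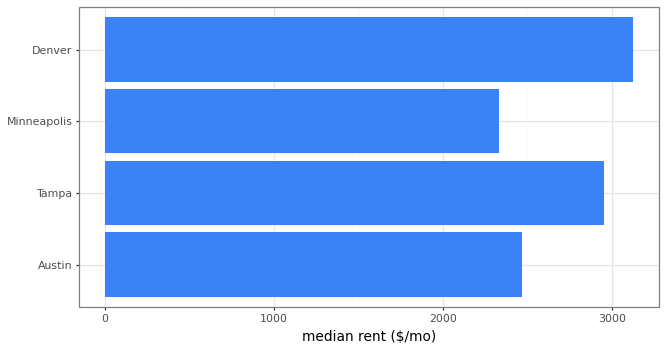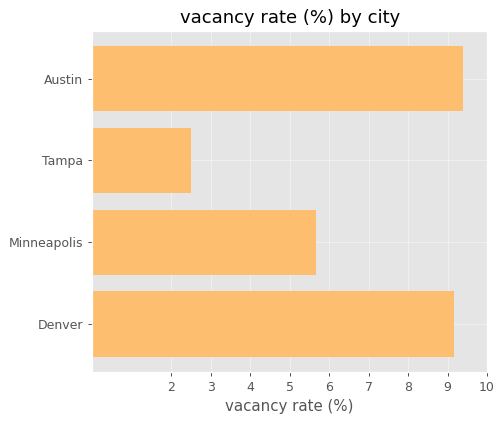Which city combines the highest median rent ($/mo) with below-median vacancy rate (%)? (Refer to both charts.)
Tampa

Chart 2 median vacancy rate (%) ≈ 7; below-median cities: Tampa, Minneapolis. Among those, Tampa has the highest median rent ($/mo) (≈ 3000).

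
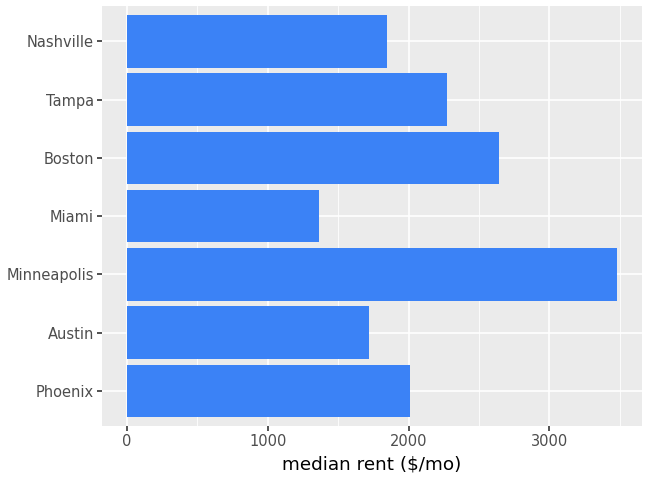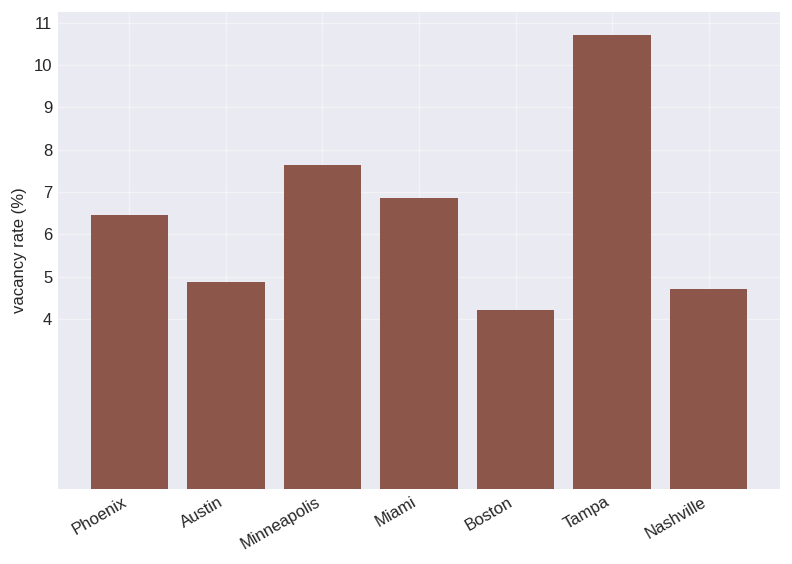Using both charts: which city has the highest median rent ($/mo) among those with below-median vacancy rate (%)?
Boston

Chart 2 median vacancy rate (%) ≈ 6; below-median cities: Austin, Boston, Nashville. Among those, Boston has the highest median rent ($/mo) (≈ 2500).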